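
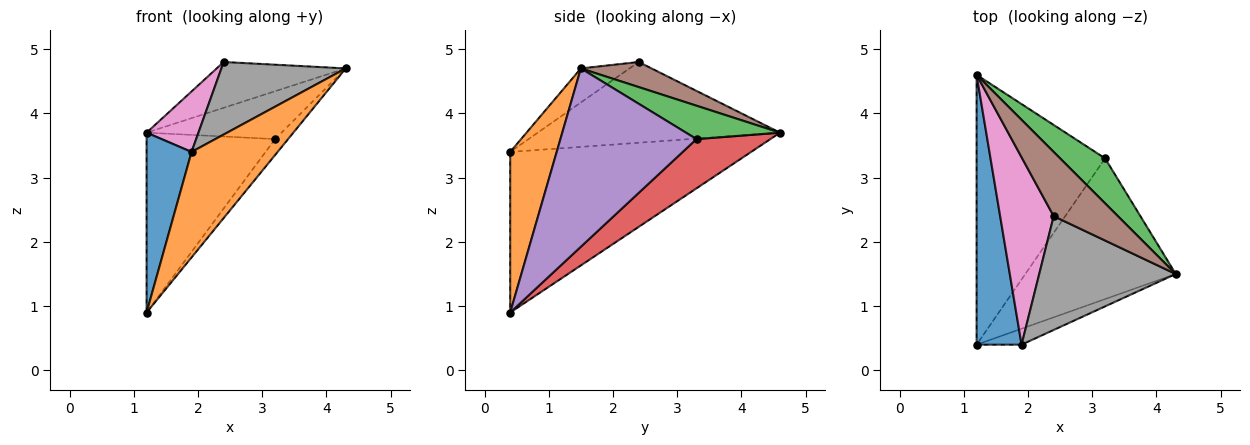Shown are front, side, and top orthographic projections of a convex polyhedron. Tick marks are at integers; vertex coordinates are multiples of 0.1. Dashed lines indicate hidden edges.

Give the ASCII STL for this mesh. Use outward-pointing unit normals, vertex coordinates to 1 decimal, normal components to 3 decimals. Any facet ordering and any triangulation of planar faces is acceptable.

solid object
 facet normal -0.948 -0.177 0.265
  outer loop
   vertex 1.9 0.4 3.4
   vertex 1.2 4.6 3.7
   vertex 1.2 0.4 0.9
  endloop
 endfacet
 facet normal 0.471 -0.872 -0.132
  outer loop
   vertex 1.9 0.4 3.4
   vertex 1.2 0.4 0.9
   vertex 4.3 1.5 4.7
  endloop
 endfacet
 facet normal 0.453 0.650 0.610
  outer loop
   vertex 3.2 3.3 3.6
   vertex 1.2 4.6 3.7
   vertex 4.3 1.5 4.7
  endloop
 endfacet
 facet normal 0.304 0.528 -0.793
  outer loop
   vertex 3.2 3.3 3.6
   vertex 1.2 0.4 0.9
   vertex 1.2 4.6 3.7
  endloop
 endfacet
 facet normal 0.762 0.073 -0.643
  outer loop
   vertex 3.2 3.3 3.6
   vertex 4.3 1.5 4.7
   vertex 1.2 0.4 0.9
  endloop
 endfacet
 facet normal 0.303 0.553 0.776
  outer loop
   vertex 2.4 2.4 4.8
   vertex 4.3 1.5 4.7
   vertex 1.2 4.6 3.7
  endloop
 endfacet
 facet normal -0.821 -0.176 0.544
  outer loop
   vertex 2.4 2.4 4.8
   vertex 1.2 4.6 3.7
   vertex 1.9 0.4 3.4
  endloop
 endfacet
 facet normal -0.206 -0.526 0.825
  outer loop
   vertex 2.4 2.4 4.8
   vertex 1.9 0.4 3.4
   vertex 4.3 1.5 4.7
  endloop
 endfacet
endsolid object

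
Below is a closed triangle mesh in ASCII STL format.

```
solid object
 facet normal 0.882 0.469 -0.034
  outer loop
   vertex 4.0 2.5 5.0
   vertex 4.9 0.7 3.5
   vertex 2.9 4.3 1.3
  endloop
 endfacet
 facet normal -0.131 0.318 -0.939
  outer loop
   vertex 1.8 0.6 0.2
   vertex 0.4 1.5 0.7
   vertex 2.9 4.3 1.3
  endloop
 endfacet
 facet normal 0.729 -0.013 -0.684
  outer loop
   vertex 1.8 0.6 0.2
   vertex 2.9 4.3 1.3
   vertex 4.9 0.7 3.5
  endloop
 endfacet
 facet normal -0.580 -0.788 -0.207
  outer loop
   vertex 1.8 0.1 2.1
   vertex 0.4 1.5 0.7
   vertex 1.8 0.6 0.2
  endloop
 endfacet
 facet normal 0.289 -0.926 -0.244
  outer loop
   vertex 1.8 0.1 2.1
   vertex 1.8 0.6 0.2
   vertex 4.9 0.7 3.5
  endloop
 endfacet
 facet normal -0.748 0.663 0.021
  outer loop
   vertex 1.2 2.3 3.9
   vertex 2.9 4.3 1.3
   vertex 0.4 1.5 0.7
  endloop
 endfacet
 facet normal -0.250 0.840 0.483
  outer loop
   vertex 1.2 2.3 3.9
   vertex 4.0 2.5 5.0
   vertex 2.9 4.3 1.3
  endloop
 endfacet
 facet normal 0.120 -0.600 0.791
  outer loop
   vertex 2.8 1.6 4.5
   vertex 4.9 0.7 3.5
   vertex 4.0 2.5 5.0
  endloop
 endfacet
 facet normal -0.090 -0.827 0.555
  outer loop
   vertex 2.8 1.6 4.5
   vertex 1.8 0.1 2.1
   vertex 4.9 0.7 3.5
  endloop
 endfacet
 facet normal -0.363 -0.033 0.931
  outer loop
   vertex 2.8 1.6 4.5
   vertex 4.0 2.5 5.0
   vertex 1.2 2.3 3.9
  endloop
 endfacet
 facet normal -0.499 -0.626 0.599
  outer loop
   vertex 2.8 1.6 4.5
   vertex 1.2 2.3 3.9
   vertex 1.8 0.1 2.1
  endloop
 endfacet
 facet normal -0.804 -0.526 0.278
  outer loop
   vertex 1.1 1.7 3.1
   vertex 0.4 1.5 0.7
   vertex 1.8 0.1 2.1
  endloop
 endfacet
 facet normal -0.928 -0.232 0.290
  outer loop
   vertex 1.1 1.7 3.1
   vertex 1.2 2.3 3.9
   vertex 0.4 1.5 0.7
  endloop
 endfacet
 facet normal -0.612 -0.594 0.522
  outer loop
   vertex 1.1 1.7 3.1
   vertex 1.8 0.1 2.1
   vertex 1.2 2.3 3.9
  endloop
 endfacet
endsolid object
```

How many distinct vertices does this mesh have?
9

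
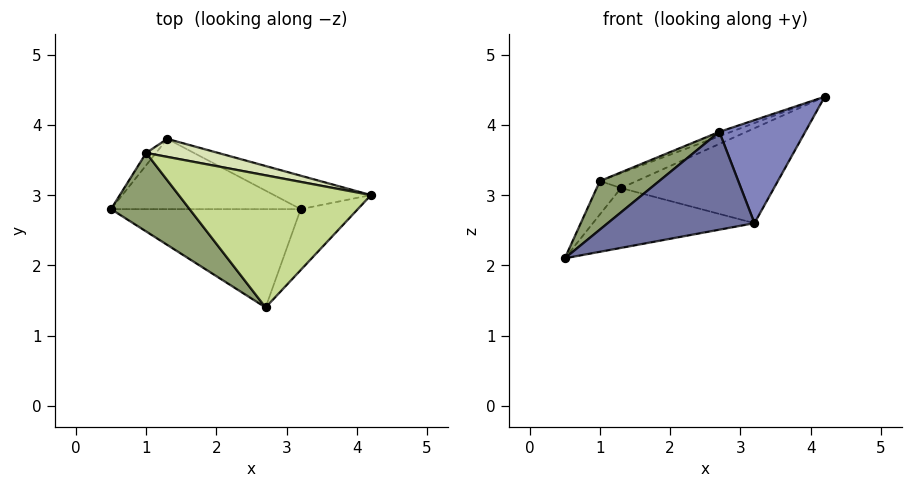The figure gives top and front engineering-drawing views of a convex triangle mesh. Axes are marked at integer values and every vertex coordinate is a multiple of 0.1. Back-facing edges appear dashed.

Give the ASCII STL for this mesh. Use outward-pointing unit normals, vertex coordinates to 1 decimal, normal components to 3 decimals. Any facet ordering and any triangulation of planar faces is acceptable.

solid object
 facet normal 0.130 -0.699 -0.703
  outer loop
   vertex 3.2 2.8 2.6
   vertex 2.7 1.4 3.9
   vertex 0.5 2.8 2.1
  endloop
 endfacet
 facet normal 0.736 -0.583 -0.344
  outer loop
   vertex 3.2 2.8 2.6
   vertex 4.2 3.0 4.4
   vertex 2.7 1.4 3.9
  endloop
 endfacet
 facet normal 0.140 0.642 -0.754
  outer loop
   vertex 3.2 2.8 2.6
   vertex 0.5 2.8 2.1
   vertex 1.3 3.8 3.1
  endloop
 endfacet
 facet normal 0.379 0.873 -0.307
  outer loop
   vertex 3.2 2.8 2.6
   vertex 1.3 3.8 3.1
   vertex 4.2 3.0 4.4
  endloop
 endfacet
 facet normal -0.718 -0.366 0.592
  outer loop
   vertex 1.0 3.6 3.2
   vertex 0.5 2.8 2.1
   vertex 2.7 1.4 3.9
  endloop
 endfacet
 facet normal -0.595 0.754 -0.278
  outer loop
   vertex 1.0 3.6 3.2
   vertex 1.3 3.8 3.1
   vertex 0.5 2.8 2.1
  endloop
 endfacet
 facet normal -0.346 0.031 0.938
  outer loop
   vertex 1.0 3.6 3.2
   vertex 2.7 1.4 3.9
   vertex 4.2 3.0 4.4
  endloop
 endfacet
 facet normal -0.167 0.629 0.759
  outer loop
   vertex 1.0 3.6 3.2
   vertex 4.2 3.0 4.4
   vertex 1.3 3.8 3.1
  endloop
 endfacet
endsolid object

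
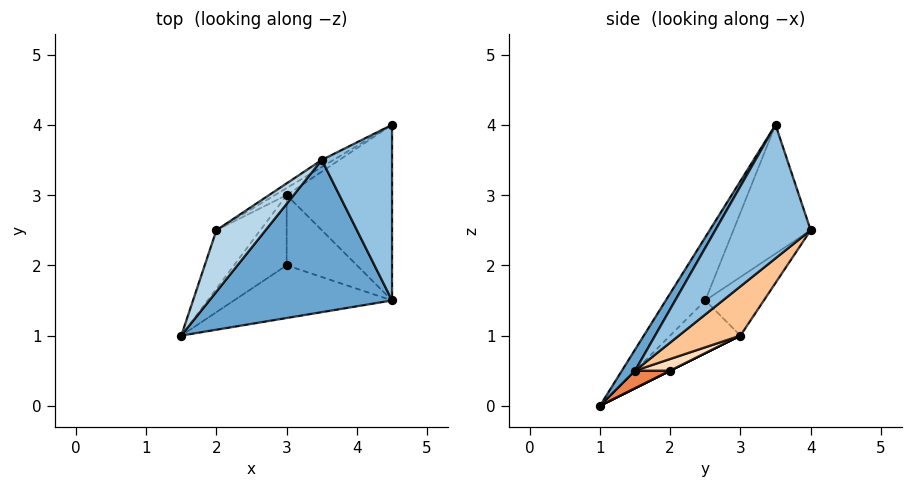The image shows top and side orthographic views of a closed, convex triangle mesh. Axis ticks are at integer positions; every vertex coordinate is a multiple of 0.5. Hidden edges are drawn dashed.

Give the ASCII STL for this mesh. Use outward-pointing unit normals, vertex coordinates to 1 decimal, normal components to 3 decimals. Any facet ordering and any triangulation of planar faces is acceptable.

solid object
 facet normal 0.059 -0.859 0.508
  outer loop
   vertex 4.5 1.5 0.5
   vertex 3.5 3.5 4.0
   vertex 1.5 1.0 0.0
  endloop
 endfacet
 facet normal 0.829 -0.349 0.436
  outer loop
   vertex 4.5 1.5 0.5
   vertex 4.5 4.0 2.5
   vertex 3.5 3.5 4.0
  endloop
 endfacet
 facet normal -0.745 -0.331 0.579
  outer loop
   vertex 2.0 2.5 1.5
   vertex 1.5 1.0 0.0
   vertex 3.5 3.5 4.0
  endloop
 endfacet
 facet normal -0.501 0.865 -0.046
  outer loop
   vertex 2.0 2.5 1.5
   vertex 3.5 3.5 4.0
   vertex 4.5 4.0 2.5
  endloop
 endfacet
 facet normal 0.105 0.314 -0.943
  outer loop
   vertex 3.0 2.0 0.5
   vertex 4.5 1.5 0.5
   vertex 1.5 1.0 0.0
  endloop
 endfacet
 facet normal -0.483 0.870 -0.097
  outer loop
   vertex 3.0 3.0 1.0
   vertex 2.0 2.5 1.5
   vertex 4.5 4.0 2.5
  endloop
 endfacet
 facet normal 0.342 0.587 -0.734
  outer loop
   vertex 3.0 3.0 1.0
   vertex 4.5 4.0 2.5
   vertex 4.5 1.5 0.5
  endloop
 endfacet
 facet normal 0.147 0.442 -0.885
  outer loop
   vertex 3.0 3.0 1.0
   vertex 4.5 1.5 0.5
   vertex 3.0 2.0 0.5
  endloop
 endfacet
 facet normal -0.572 0.667 -0.477
  outer loop
   vertex 3.0 3.0 1.0
   vertex 1.5 1.0 0.0
   vertex 2.0 2.5 1.5
  endloop
 endfacet
 facet normal 0.000 0.447 -0.894
  outer loop
   vertex 3.0 3.0 1.0
   vertex 3.0 2.0 0.5
   vertex 1.5 1.0 0.0
  endloop
 endfacet
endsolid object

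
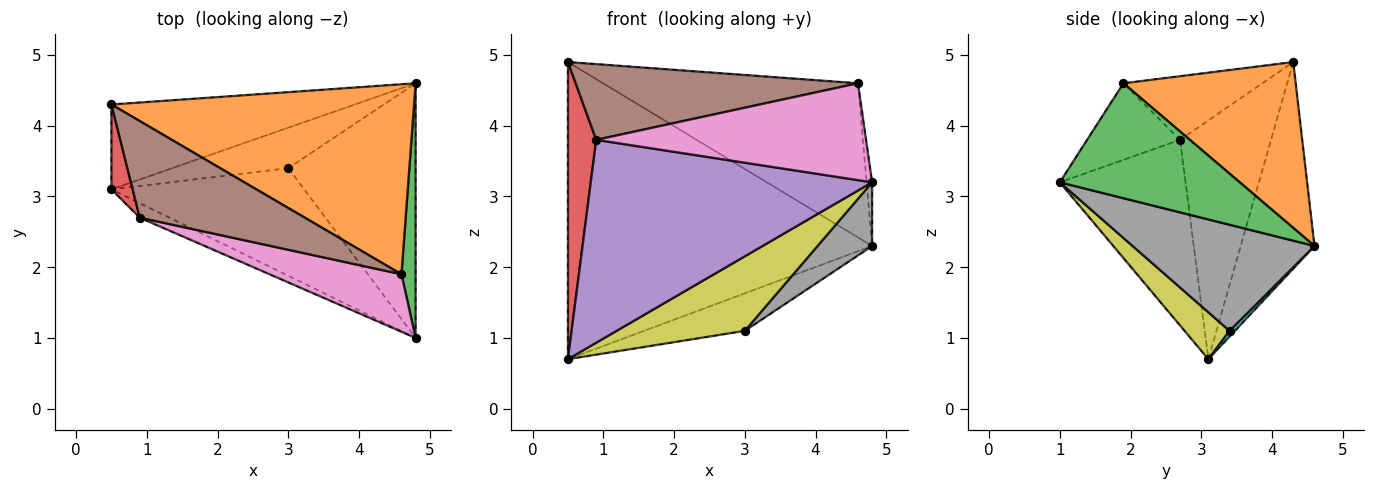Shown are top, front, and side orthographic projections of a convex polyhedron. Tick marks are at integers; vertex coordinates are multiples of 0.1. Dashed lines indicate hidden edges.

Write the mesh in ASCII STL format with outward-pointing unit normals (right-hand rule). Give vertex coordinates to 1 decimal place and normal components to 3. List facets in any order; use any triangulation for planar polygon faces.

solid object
 facet normal -0.227 0.936 -0.268
  outer loop
   vertex 0.5 3.1 0.7
   vertex 0.5 4.3 4.9
   vertex 4.8 4.6 2.3
  endloop
 endfacet
 facet normal 0.392 0.580 0.715
  outer loop
   vertex 4.6 1.9 4.6
   vertex 4.8 4.6 2.3
   vertex 0.5 4.3 4.9
  endloop
 endfacet
 facet normal 0.992 0.031 0.122
  outer loop
   vertex 4.6 1.9 4.6
   vertex 4.8 1.0 3.2
   vertex 4.8 4.6 2.3
  endloop
 endfacet
 facet normal -0.951 -0.296 0.085
  outer loop
   vertex 0.9 2.7 3.8
   vertex 0.5 4.3 4.9
   vertex 0.5 3.1 0.7
  endloop
 endfacet
 facet normal -0.407 -0.911 -0.065
  outer loop
   vertex 0.9 2.7 3.8
   vertex 0.5 3.1 0.7
   vertex 4.8 1.0 3.2
  endloop
 endfacet
 facet normal -0.290 -0.590 0.753
  outer loop
   vertex 0.9 2.7 3.8
   vertex 4.6 1.9 4.6
   vertex 0.5 4.3 4.9
  endloop
 endfacet
 facet normal -0.284 -0.824 0.489
  outer loop
   vertex 0.9 2.7 3.8
   vertex 4.8 1.0 3.2
   vertex 4.6 1.9 4.6
  endloop
 endfacet
 facet normal 0.629 -0.189 -0.754
  outer loop
   vertex 3.0 3.4 1.1
   vertex 4.8 4.6 2.3
   vertex 4.8 1.0 3.2
  endloop
 endfacet
 facet normal 0.196 -0.558 -0.806
  outer loop
   vertex 3.0 3.4 1.1
   vertex 4.8 1.0 3.2
   vertex 0.5 3.1 0.7
  endloop
 endfacet
 facet normal 0.036 0.679 -0.733
  outer loop
   vertex 3.0 3.4 1.1
   vertex 0.5 3.1 0.7
   vertex 4.8 4.6 2.3
  endloop
 endfacet
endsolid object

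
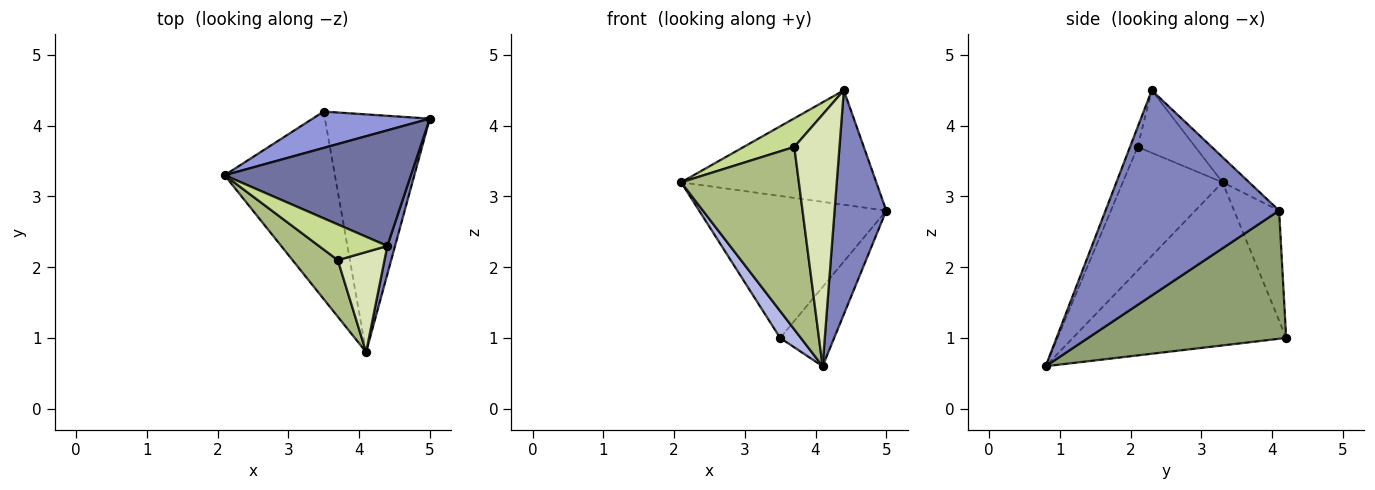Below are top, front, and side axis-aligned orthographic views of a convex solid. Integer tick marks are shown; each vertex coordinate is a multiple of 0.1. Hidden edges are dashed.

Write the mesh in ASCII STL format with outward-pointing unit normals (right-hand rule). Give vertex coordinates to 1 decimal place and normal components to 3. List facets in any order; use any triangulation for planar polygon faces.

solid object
 facet normal -0.096 0.700 0.708
  outer loop
   vertex 4.4 2.3 4.5
   vertex 5.0 4.1 2.8
   vertex 2.1 3.3 3.2
  endloop
 endfacet
 facet normal 0.958 -0.285 0.036
  outer loop
   vertex 4.4 2.3 4.5
   vertex 4.1 0.8 0.6
   vertex 5.0 4.1 2.8
  endloop
 endfacet
 facet normal -0.227 0.943 0.242
  outer loop
   vertex 3.5 4.2 1.0
   vertex 2.1 3.3 3.2
   vertex 5.0 4.1 2.8
  endloop
 endfacet
 facet normal -0.826 -0.080 -0.558
  outer loop
   vertex 3.5 4.2 1.0
   vertex 4.1 0.8 0.6
   vertex 2.1 3.3 3.2
  endloop
 endfacet
 facet normal 0.757 0.207 -0.620
  outer loop
   vertex 3.5 4.2 1.0
   vertex 5.0 4.1 2.8
   vertex 4.1 0.8 0.6
  endloop
 endfacet
 facet normal -0.629 -0.743 0.230
  outer loop
   vertex 3.7 2.1 3.7
   vertex 2.1 3.3 3.2
   vertex 4.1 0.8 0.6
  endloop
 endfacet
 facet normal -0.581 -0.509 0.635
  outer loop
   vertex 3.7 2.1 3.7
   vertex 4.4 2.3 4.5
   vertex 2.1 3.3 3.2
  endloop
 endfacet
 facet normal -0.155 -0.918 0.365
  outer loop
   vertex 3.7 2.1 3.7
   vertex 4.1 0.8 0.6
   vertex 4.4 2.3 4.5
  endloop
 endfacet
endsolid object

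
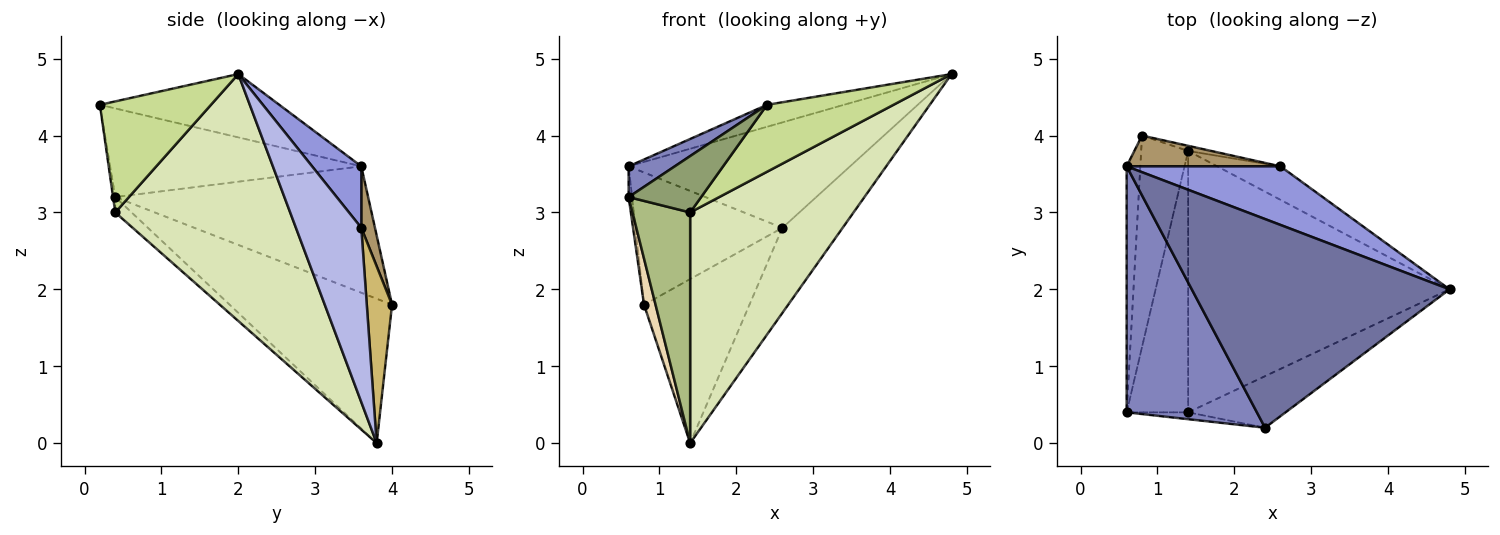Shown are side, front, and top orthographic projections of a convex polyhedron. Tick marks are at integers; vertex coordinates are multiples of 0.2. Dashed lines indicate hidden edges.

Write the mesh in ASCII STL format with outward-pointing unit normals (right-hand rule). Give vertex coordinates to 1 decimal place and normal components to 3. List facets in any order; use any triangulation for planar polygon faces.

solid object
 facet normal -0.237 0.102 0.966
  outer loop
   vertex 2.4 0.2 4.4
   vertex 4.8 2.0 4.8
   vertex 0.6 3.6 3.6
  endloop
 endfacet
 facet normal -0.560 -0.103 0.822
  outer loop
   vertex 0.6 0.4 3.2
   vertex 2.4 0.2 4.4
   vertex 0.6 3.6 3.6
  endloop
 endfacet
 facet normal 0.191 0.858 0.477
  outer loop
   vertex 2.6 3.6 2.8
   vertex 0.6 3.6 3.6
   vertex 4.8 2.0 4.8
  endloop
 endfacet
 facet normal 0.711 0.655 -0.258
  outer loop
   vertex 2.6 3.6 2.8
   vertex 4.8 2.0 4.8
   vertex 1.4 3.8 0.0
  endloop
 endfacet
 facet normal -0.030 -0.992 -0.120
  outer loop
   vertex 1.4 0.4 3.0
   vertex 2.4 0.2 4.4
   vertex 0.6 0.4 3.2
  endloop
 endfacet
 facet normal -0.184 -0.650 -0.737
  outer loop
   vertex 1.4 0.4 3.0
   vertex 0.6 0.4 3.2
   vertex 1.4 3.8 0.0
  endloop
 endfacet
 facet normal 0.571 -0.650 -0.501
  outer loop
   vertex 1.4 0.4 3.0
   vertex 4.8 2.0 4.8
   vertex 2.4 0.2 4.4
  endloop
 endfacet
 facet normal 0.578 -0.540 -0.612
  outer loop
   vertex 1.4 0.4 3.0
   vertex 1.4 3.8 0.0
   vertex 4.8 2.0 4.8
  endloop
 endfacet
 facet normal 0.090 0.970 0.226
  outer loop
   vertex 0.8 4.0 1.8
   vertex 0.6 3.6 3.6
   vertex 2.6 3.6 2.8
  endloop
 endfacet
 facet normal 0.233 0.972 -0.030
  outer loop
   vertex 0.8 4.0 1.8
   vertex 2.6 3.6 2.8
   vertex 1.4 3.8 0.0
  endloop
 endfacet
 facet normal -0.994 0.013 -0.107
  outer loop
   vertex 0.8 4.0 1.8
   vertex 0.6 0.4 3.2
   vertex 0.6 3.6 3.6
  endloop
 endfacet
 facet normal -0.949 -0.067 -0.309
  outer loop
   vertex 0.8 4.0 1.8
   vertex 1.4 3.8 0.0
   vertex 0.6 0.4 3.2
  endloop
 endfacet
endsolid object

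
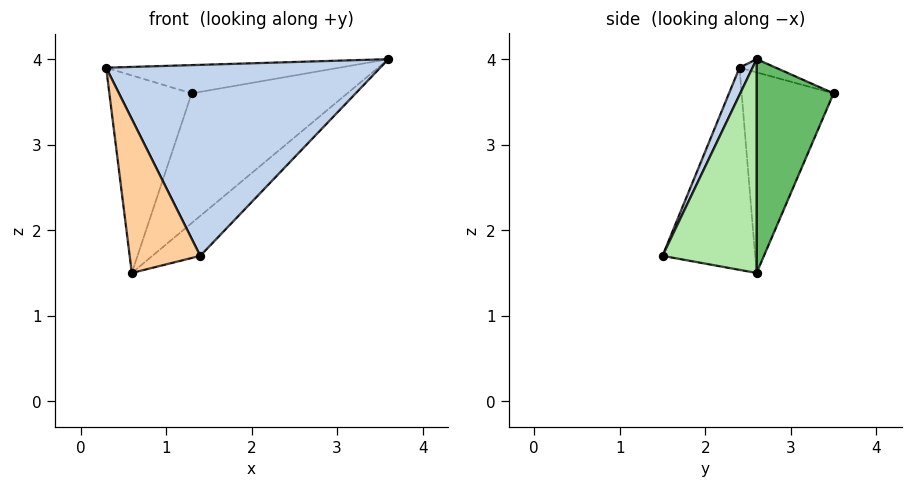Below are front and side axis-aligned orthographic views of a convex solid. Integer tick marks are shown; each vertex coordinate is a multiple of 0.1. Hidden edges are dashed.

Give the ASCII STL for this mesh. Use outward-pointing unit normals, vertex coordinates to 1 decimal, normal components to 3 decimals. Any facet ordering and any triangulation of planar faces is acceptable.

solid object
 facet normal -0.047 0.303 0.952
  outer loop
   vertex 1.3 3.5 3.6
   vertex 0.3 2.4 3.9
   vertex 3.6 2.6 4.0
  endloop
 endfacet
 facet normal 0.044 -0.917 0.397
  outer loop
   vertex 1.4 1.5 1.7
   vertex 3.6 2.6 4.0
   vertex 0.3 2.4 3.9
  endloop
 endfacet
 facet normal -0.744 0.667 -0.038
  outer loop
   vertex 0.6 2.6 1.5
   vertex 0.3 2.4 3.9
   vertex 1.3 3.5 3.6
  endloop
 endfacet
 facet normal -0.787 -0.599 -0.148
  outer loop
   vertex 0.6 2.6 1.5
   vertex 1.4 1.5 1.7
   vertex 0.3 2.4 3.9
  endloop
 endfacet
 facet normal 0.391 0.791 -0.470
  outer loop
   vertex 0.6 2.6 1.5
   vertex 1.3 3.5 3.6
   vertex 3.6 2.6 4.0
  endloop
 endfacet
 facet normal 0.609 0.310 -0.730
  outer loop
   vertex 0.6 2.6 1.5
   vertex 3.6 2.6 4.0
   vertex 1.4 1.5 1.7
  endloop
 endfacet
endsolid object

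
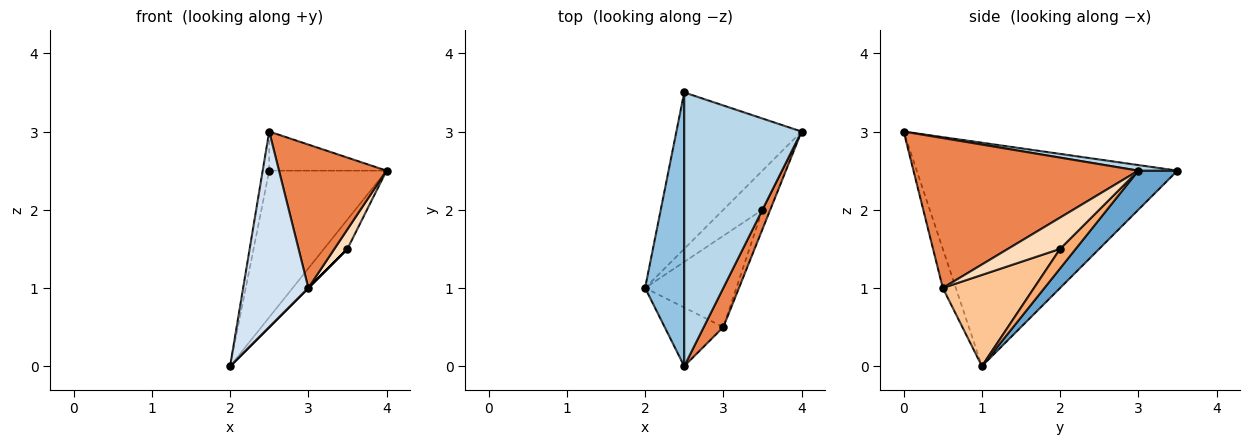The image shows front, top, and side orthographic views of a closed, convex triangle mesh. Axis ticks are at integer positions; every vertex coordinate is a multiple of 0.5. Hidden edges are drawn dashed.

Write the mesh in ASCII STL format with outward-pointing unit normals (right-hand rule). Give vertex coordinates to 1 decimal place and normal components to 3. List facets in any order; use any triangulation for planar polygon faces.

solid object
 facet normal 0.222 0.667 -0.711
  outer loop
   vertex 2.5 3.5 2.5
   vertex 4.0 3.0 2.5
   vertex 2.0 1.0 0.0
  endloop
 endfacet
 facet normal -0.985 0.025 0.172
  outer loop
   vertex 2.5 0.0 3.0
   vertex 2.5 3.5 2.5
   vertex 2.0 1.0 0.0
  endloop
 endfacet
 facet normal 0.047 0.141 0.989
  outer loop
   vertex 2.5 0.0 3.0
   vertex 4.0 3.0 2.5
   vertex 2.5 3.5 2.5
  endloop
 endfacet
 facet normal -0.188 -0.941 -0.282
  outer loop
   vertex 3.0 0.5 1.0
   vertex 2.5 0.0 3.0
   vertex 2.0 1.0 0.0
  endloop
 endfacet
 facet normal 0.896 -0.428 0.117
  outer loop
   vertex 3.0 0.5 1.0
   vertex 4.0 3.0 2.5
   vertex 2.5 0.0 3.0
  endloop
 endfacet
 facet normal 0.371 0.557 -0.743
  outer loop
   vertex 3.5 2.0 1.5
   vertex 2.0 1.0 0.0
   vertex 4.0 3.0 2.5
  endloop
 endfacet
 facet normal 0.707 0.000 -0.707
  outer loop
   vertex 3.5 2.0 1.5
   vertex 3.0 0.5 1.0
   vertex 2.0 1.0 0.0
  endloop
 endfacet
 facet normal 0.943 -0.236 -0.236
  outer loop
   vertex 3.5 2.0 1.5
   vertex 4.0 3.0 2.5
   vertex 3.0 0.5 1.0
  endloop
 endfacet
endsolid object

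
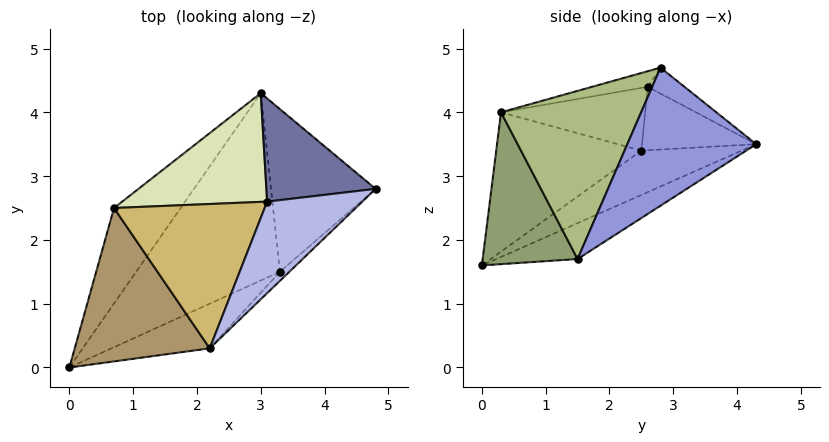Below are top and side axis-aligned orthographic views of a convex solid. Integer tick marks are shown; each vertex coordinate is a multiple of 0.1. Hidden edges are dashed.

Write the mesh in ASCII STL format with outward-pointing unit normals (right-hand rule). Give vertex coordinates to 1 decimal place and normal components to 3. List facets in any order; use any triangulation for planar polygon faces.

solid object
 facet normal -0.206 0.448 0.870
  outer loop
   vertex 3.1 2.6 4.4
   vertex 4.8 2.8 4.7
   vertex 3.0 4.3 3.5
  endloop
 endfacet
 facet normal -0.208 0.513 -0.833
  outer loop
   vertex 3.3 1.5 1.7
   vertex 0.0 0.0 1.6
   vertex 3.0 4.3 3.5
  endloop
 endfacet
 facet normal 0.720 0.428 -0.546
  outer loop
   vertex 3.3 1.5 1.7
   vertex 3.0 4.3 3.5
   vertex 4.8 2.8 4.7
  endloop
 endfacet
 facet normal -0.160 -0.108 0.981
  outer loop
   vertex 2.2 0.3 4.0
   vertex 4.8 2.8 4.7
   vertex 3.1 2.6 4.4
  endloop
 endfacet
 facet normal 0.406 -0.875 -0.263
  outer loop
   vertex 2.2 0.3 4.0
   vertex 0.0 0.0 1.6
   vertex 3.3 1.5 1.7
  endloop
 endfacet
 facet normal 0.698 -0.715 -0.039
  outer loop
   vertex 2.2 0.3 4.0
   vertex 3.3 1.5 1.7
   vertex 4.8 2.8 4.7
  endloop
 endfacet
 facet normal -0.442 0.602 -0.664
  outer loop
   vertex 0.7 2.5 3.4
   vertex 3.0 4.3 3.5
   vertex 0.0 0.0 1.6
  endloop
 endfacet
 facet normal -0.364 0.419 0.832
  outer loop
   vertex 0.7 2.5 3.4
   vertex 3.1 2.6 4.4
   vertex 3.0 4.3 3.5
  endloop
 endfacet
 facet normal -0.688 -0.287 0.667
  outer loop
   vertex 0.7 2.5 3.4
   vertex 0.0 0.0 1.6
   vertex 2.2 0.3 4.0
  endloop
 endfacet
 facet normal -0.384 -0.010 0.923
  outer loop
   vertex 0.7 2.5 3.4
   vertex 2.2 0.3 4.0
   vertex 3.1 2.6 4.4
  endloop
 endfacet
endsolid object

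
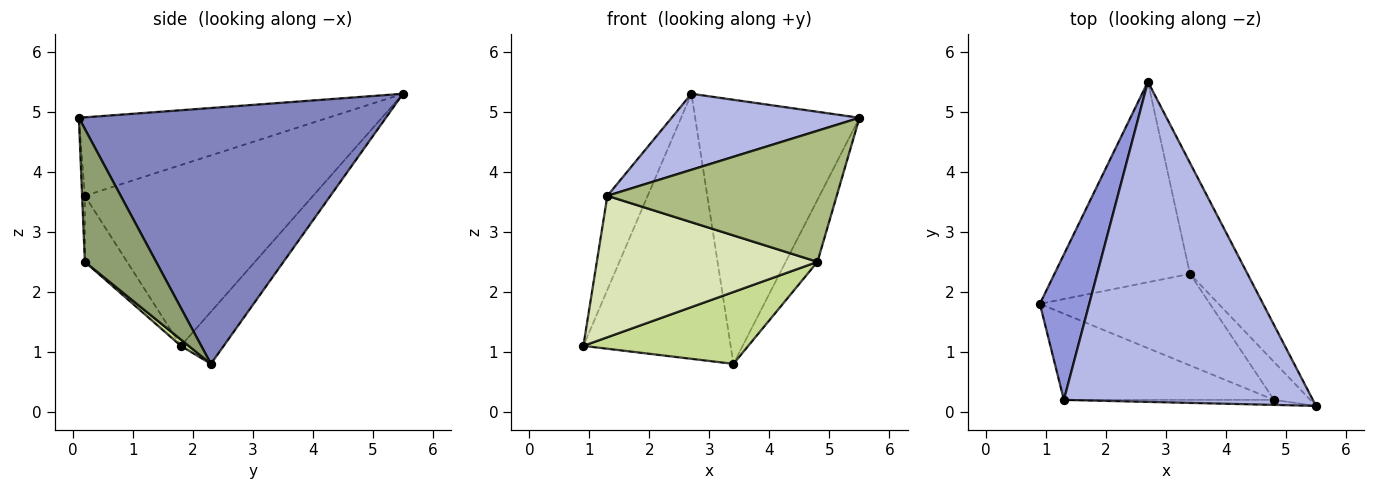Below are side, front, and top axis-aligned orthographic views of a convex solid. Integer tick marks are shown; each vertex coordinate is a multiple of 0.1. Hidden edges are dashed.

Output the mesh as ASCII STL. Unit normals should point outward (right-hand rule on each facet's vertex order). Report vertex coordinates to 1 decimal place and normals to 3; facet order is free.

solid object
 facet normal -0.226 0.777 -0.588
  outer loop
   vertex 3.4 2.3 0.8
   vertex 0.9 1.8 1.1
   vertex 2.7 5.5 5.3
  endloop
 endfacet
 facet normal 0.865 0.463 -0.195
  outer loop
   vertex 3.4 2.3 0.8
   vertex 2.7 5.5 5.3
   vertex 5.5 0.1 4.9
  endloop
 endfacet
 facet normal -0.951 0.168 0.260
  outer loop
   vertex 1.3 0.2 3.6
   vertex 2.7 5.5 5.3
   vertex 0.9 1.8 1.1
  endloop
 endfacet
 facet normal -0.293 -0.221 0.930
  outer loop
   vertex 1.3 0.2 3.6
   vertex 5.5 0.1 4.9
   vertex 2.7 5.5 5.3
  endloop
 endfacet
 facet normal 0.886 0.395 -0.242
  outer loop
   vertex 4.8 0.2 2.5
   vertex 3.4 2.3 0.8
   vertex 5.5 0.1 4.9
  endloop
 endfacet
 facet normal -0.012 -0.999 -0.038
  outer loop
   vertex 4.8 0.2 2.5
   vertex 5.5 0.1 4.9
   vertex 1.3 0.2 3.6
  endloop
 endfacet
 facet normal 0.029 -0.617 -0.786
  outer loop
   vertex 4.8 0.2 2.5
   vertex 0.9 1.8 1.1
   vertex 3.4 2.3 0.8
  endloop
 endfacet
 facet normal -0.161 -0.843 -0.514
  outer loop
   vertex 4.8 0.2 2.5
   vertex 1.3 0.2 3.6
   vertex 0.9 1.8 1.1
  endloop
 endfacet
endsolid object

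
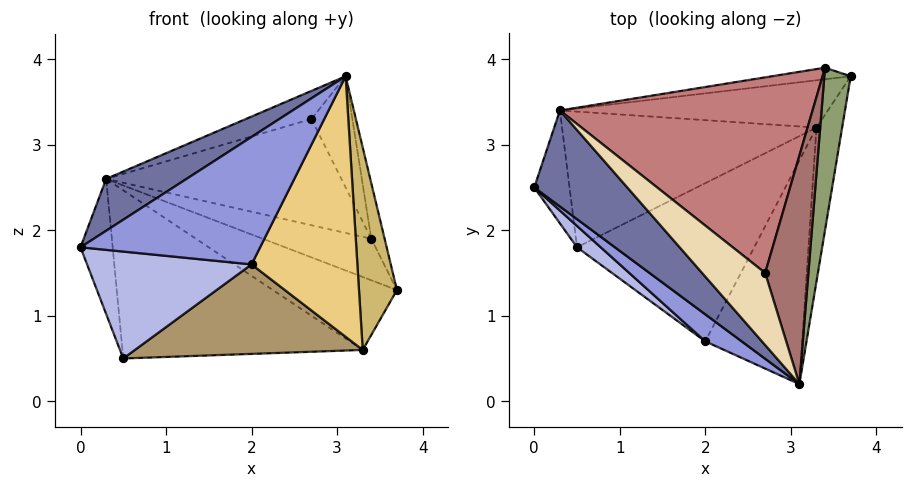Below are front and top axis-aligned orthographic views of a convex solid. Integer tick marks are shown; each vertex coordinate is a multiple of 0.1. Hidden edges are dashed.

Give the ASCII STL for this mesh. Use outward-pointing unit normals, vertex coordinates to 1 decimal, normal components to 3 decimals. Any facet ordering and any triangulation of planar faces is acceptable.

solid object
 facet normal -0.677 -0.350 0.647
  outer loop
   vertex 0.3 3.4 2.6
   vertex 0.0 2.5 1.8
   vertex 3.1 0.2 3.8
  endloop
 endfacet
 facet normal -0.510 0.660 -0.552
  outer loop
   vertex 0.3 3.4 2.6
   vertex 0.5 1.8 0.5
   vertex 0.0 2.5 1.8
  endloop
 endfacet
 facet normal -0.652 -0.742 0.157
  outer loop
   vertex 2.0 0.7 1.6
   vertex 3.1 0.2 3.8
   vertex 0.0 2.5 1.8
  endloop
 endfacet
 facet normal -0.653 -0.742 0.148
  outer loop
   vertex 2.0 0.7 1.6
   vertex 0.0 2.5 1.8
   vertex 0.5 1.8 0.5
  endloop
 endfacet
 facet normal 0.894 0.145 0.423
  outer loop
   vertex 3.4 3.9 1.9
   vertex 3.1 0.2 3.8
   vertex 3.7 3.8 1.3
  endloop
 endfacet
 facet normal -0.211 0.942 -0.262
  outer loop
   vertex 3.4 3.9 1.9
   vertex 3.7 3.8 1.3
   vertex 0.3 3.4 2.6
  endloop
 endfacet
 facet normal -0.293 0.802 -0.520
  outer loop
   vertex 3.3 3.2 0.6
   vertex 0.3 3.4 2.6
   vertex 3.7 3.8 1.3
  endloop
 endfacet
 facet normal -0.344 0.731 -0.590
  outer loop
   vertex 3.3 3.2 0.6
   vertex 0.5 1.8 0.5
   vertex 0.3 3.4 2.6
  endloop
 endfacet
 facet normal 0.267 -0.474 -0.839
  outer loop
   vertex 3.3 3.2 0.6
   vertex 2.0 0.7 1.6
   vertex 0.5 1.8 0.5
  endloop
 endfacet
 facet normal 0.914 -0.323 -0.246
  outer loop
   vertex 3.3 3.2 0.6
   vertex 3.7 3.8 1.3
   vertex 3.1 0.2 3.8
  endloop
 endfacet
 facet normal 0.692 -0.548 -0.470
  outer loop
   vertex 3.3 3.2 0.6
   vertex 3.1 0.2 3.8
   vertex 2.0 0.7 1.6
  endloop
 endfacet
 facet normal 0.016 0.363 0.932
  outer loop
   vertex 2.7 1.5 3.3
   vertex 0.3 3.4 2.6
   vertex 3.1 0.2 3.8
  endloop
 endfacet
 facet normal 0.286 0.419 0.862
  outer loop
   vertex 2.7 1.5 3.3
   vertex 3.1 0.2 3.8
   vertex 3.4 3.9 1.9
  endloop
 endfacet
 facet normal 0.121 0.474 0.872
  outer loop
   vertex 2.7 1.5 3.3
   vertex 3.4 3.9 1.9
   vertex 0.3 3.4 2.6
  endloop
 endfacet
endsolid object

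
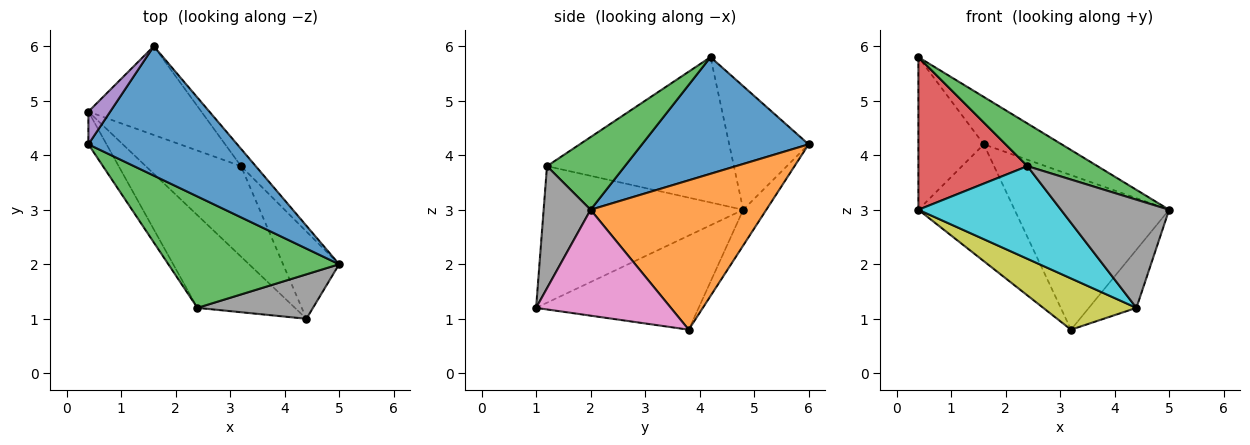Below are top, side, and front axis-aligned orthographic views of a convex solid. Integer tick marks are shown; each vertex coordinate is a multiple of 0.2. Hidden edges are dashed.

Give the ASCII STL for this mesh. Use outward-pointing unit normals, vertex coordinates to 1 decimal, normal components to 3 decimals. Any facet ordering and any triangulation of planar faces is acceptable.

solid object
 facet normal 0.593 0.277 0.756
  outer loop
   vertex 1.6 6.0 4.2
   vertex 0.4 4.2 5.8
   vertex 5.0 2.0 3.0
  endloop
 endfacet
 facet normal 0.749 0.659 -0.074
  outer loop
   vertex 3.2 3.8 0.8
   vertex 1.6 6.0 4.2
   vertex 5.0 2.0 3.0
  endloop
 endfacet
 facet normal 0.369 -0.332 0.868
  outer loop
   vertex 2.4 1.2 3.8
   vertex 5.0 2.0 3.0
   vertex 0.4 4.2 5.8
  endloop
 endfacet
 facet normal -0.859 -0.501 -0.107
  outer loop
   vertex 0.4 4.8 3.0
   vertex 2.4 1.2 3.8
   vertex 0.4 4.2 5.8
  endloop
 endfacet
 facet normal -0.765 0.630 0.135
  outer loop
   vertex 0.4 4.8 3.0
   vertex 0.4 4.2 5.8
   vertex 1.6 6.0 4.2
  endloop
 endfacet
 facet normal -0.188 0.782 -0.594
  outer loop
   vertex 0.4 4.8 3.0
   vertex 1.6 6.0 4.2
   vertex 3.2 3.8 0.8
  endloop
 endfacet
 facet normal 0.844 0.298 -0.447
  outer loop
   vertex 4.4 1.0 1.2
   vertex 3.2 3.8 0.8
   vertex 5.0 2.0 3.0
  endloop
 endfacet
 facet normal 0.373 -0.858 0.353
  outer loop
   vertex 4.4 1.0 1.2
   vertex 5.0 2.0 3.0
   vertex 2.4 1.2 3.8
  endloop
 endfacet
 facet normal -0.652 -0.374 -0.660
  outer loop
   vertex 4.4 1.0 1.2
   vertex 0.4 4.8 3.0
   vertex 3.2 3.8 0.8
  endloop
 endfacet
 facet normal -0.704 -0.503 -0.503
  outer loop
   vertex 4.4 1.0 1.2
   vertex 2.4 1.2 3.8
   vertex 0.4 4.8 3.0
  endloop
 endfacet
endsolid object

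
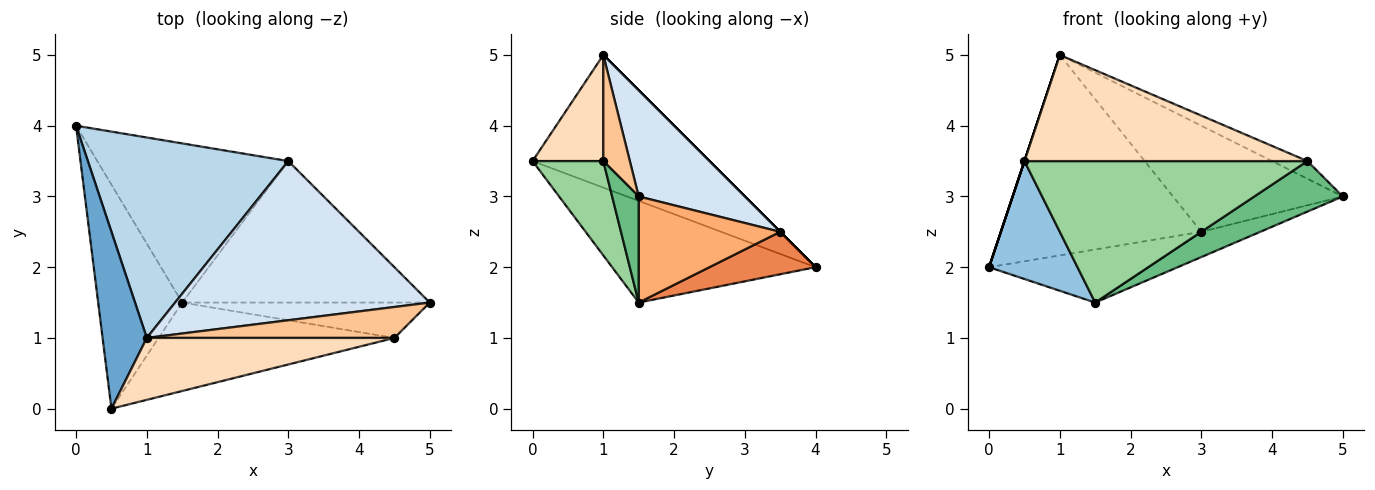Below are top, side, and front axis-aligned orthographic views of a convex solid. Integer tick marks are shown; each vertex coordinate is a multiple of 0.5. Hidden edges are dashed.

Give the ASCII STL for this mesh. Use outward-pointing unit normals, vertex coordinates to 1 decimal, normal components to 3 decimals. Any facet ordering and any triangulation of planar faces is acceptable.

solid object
 facet normal -0.949 0.000 0.316
  outer loop
   vertex 1.0 1.0 5.0
   vertex 0.0 4.0 2.0
   vertex 0.5 0.0 3.5
  endloop
 endfacet
 facet normal -0.731 -0.318 -0.604
  outer loop
   vertex 1.5 1.5 1.5
   vertex 0.5 0.0 3.5
   vertex 0.0 4.0 2.0
  endloop
 endfacet
 facet normal 0.000 0.707 0.707
  outer loop
   vertex 3.0 3.5 2.5
   vertex 0.0 4.0 2.0
   vertex 1.0 1.0 5.0
  endloop
 endfacet
 facet normal 0.328 0.524 0.786
  outer loop
   vertex 3.0 3.5 2.5
   vertex 1.0 1.0 5.0
   vertex 5.0 1.5 3.0
  endloop
 endfacet
 facet normal 0.206 0.309 -0.928
  outer loop
   vertex 3.0 3.5 2.5
   vertex 1.5 1.5 1.5
   vertex 0.0 4.0 2.0
  endloop
 endfacet
 facet normal 0.389 0.162 -0.907
  outer loop
   vertex 3.0 3.5 2.5
   vertex 5.0 1.5 3.0
   vertex 1.5 1.5 1.5
  endloop
 endfacet
 facet normal 0.349 0.465 0.814
  outer loop
   vertex 4.5 1.0 3.5
   vertex 5.0 1.5 3.0
   vertex 1.0 1.0 5.0
  endloop
 endfacet
 facet normal 0.211 -0.844 0.493
  outer loop
   vertex 4.5 1.0 3.5
   vertex 1.0 1.0 5.0
   vertex 0.5 0.0 3.5
  endloop
 endfacet
 facet normal 0.239 -0.796 -0.557
  outer loop
   vertex 4.5 1.0 3.5
   vertex 1.5 1.5 1.5
   vertex 5.0 1.5 3.0
  endloop
 endfacet
 facet normal 0.207 -0.830 -0.518
  outer loop
   vertex 4.5 1.0 3.5
   vertex 0.5 0.0 3.5
   vertex 1.5 1.5 1.5
  endloop
 endfacet
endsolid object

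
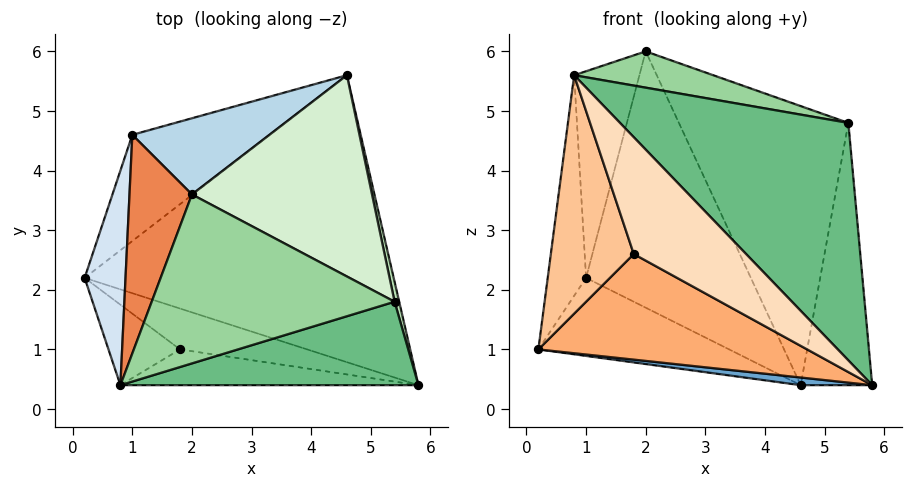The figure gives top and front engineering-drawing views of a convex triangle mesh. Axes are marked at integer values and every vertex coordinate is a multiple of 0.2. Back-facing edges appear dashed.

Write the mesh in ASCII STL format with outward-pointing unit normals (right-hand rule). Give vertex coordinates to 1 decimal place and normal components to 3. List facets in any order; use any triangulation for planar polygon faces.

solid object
 facet normal -0.115 -0.027 -0.993
  outer loop
   vertex 4.6 5.6 0.4
   vertex 5.8 0.4 0.4
   vertex 0.2 2.2 1.0
  endloop
 endfacet
 facet normal -0.493 0.515 -0.701
  outer loop
   vertex 1.0 4.6 2.2
   vertex 4.6 5.6 0.4
   vertex 0.2 2.2 1.0
  endloop
 endfacet
 facet normal -0.123 0.951 0.283
  outer loop
   vertex 1.0 4.6 2.2
   vertex 2.0 3.6 6.0
   vertex 4.6 5.6 0.4
  endloop
 endfacet
 facet normal -0.954 0.214 0.208
  outer loop
   vertex 1.0 4.6 2.2
   vertex 0.2 2.2 1.0
   vertex 0.8 0.4 5.6
  endloop
 endfacet
 facet normal -0.901 0.298 0.316
  outer loop
   vertex 1.0 4.6 2.2
   vertex 0.8 0.4 5.6
   vertex 2.0 3.6 6.0
  endloop
 endfacet
 facet normal -0.321 -0.883 -0.342
  outer loop
   vertex 1.8 1.0 2.6
   vertex 0.2 2.2 1.0
   vertex 5.8 0.4 0.4
  endloop
 endfacet
 facet normal -0.364 -0.882 -0.298
  outer loop
   vertex 1.8 1.0 2.6
   vertex 0.8 0.4 5.6
   vertex 0.2 2.2 1.0
  endloop
 endfacet
 facet normal -0.291 -0.915 -0.280
  outer loop
   vertex 1.8 1.0 2.6
   vertex 5.8 0.4 0.4
   vertex 0.8 0.4 5.6
  endloop
 endfacet
 facet normal 0.326 -0.892 0.313
  outer loop
   vertex 5.4 1.8 4.8
   vertex 0.8 0.4 5.6
   vertex 5.8 0.4 0.4
  endloop
 endfacet
 facet normal 0.228 -0.204 0.952
  outer loop
   vertex 5.4 1.8 4.8
   vertex 2.0 3.6 6.0
   vertex 0.8 0.4 5.6
  endloop
 endfacet
 facet normal 0.974 0.225 0.017
  outer loop
   vertex 5.4 1.8 4.8
   vertex 5.8 0.4 0.4
   vertex 4.6 5.6 0.4
  endloop
 endfacet
 facet normal 0.537 0.684 0.494
  outer loop
   vertex 5.4 1.8 4.8
   vertex 4.6 5.6 0.4
   vertex 2.0 3.6 6.0
  endloop
 endfacet
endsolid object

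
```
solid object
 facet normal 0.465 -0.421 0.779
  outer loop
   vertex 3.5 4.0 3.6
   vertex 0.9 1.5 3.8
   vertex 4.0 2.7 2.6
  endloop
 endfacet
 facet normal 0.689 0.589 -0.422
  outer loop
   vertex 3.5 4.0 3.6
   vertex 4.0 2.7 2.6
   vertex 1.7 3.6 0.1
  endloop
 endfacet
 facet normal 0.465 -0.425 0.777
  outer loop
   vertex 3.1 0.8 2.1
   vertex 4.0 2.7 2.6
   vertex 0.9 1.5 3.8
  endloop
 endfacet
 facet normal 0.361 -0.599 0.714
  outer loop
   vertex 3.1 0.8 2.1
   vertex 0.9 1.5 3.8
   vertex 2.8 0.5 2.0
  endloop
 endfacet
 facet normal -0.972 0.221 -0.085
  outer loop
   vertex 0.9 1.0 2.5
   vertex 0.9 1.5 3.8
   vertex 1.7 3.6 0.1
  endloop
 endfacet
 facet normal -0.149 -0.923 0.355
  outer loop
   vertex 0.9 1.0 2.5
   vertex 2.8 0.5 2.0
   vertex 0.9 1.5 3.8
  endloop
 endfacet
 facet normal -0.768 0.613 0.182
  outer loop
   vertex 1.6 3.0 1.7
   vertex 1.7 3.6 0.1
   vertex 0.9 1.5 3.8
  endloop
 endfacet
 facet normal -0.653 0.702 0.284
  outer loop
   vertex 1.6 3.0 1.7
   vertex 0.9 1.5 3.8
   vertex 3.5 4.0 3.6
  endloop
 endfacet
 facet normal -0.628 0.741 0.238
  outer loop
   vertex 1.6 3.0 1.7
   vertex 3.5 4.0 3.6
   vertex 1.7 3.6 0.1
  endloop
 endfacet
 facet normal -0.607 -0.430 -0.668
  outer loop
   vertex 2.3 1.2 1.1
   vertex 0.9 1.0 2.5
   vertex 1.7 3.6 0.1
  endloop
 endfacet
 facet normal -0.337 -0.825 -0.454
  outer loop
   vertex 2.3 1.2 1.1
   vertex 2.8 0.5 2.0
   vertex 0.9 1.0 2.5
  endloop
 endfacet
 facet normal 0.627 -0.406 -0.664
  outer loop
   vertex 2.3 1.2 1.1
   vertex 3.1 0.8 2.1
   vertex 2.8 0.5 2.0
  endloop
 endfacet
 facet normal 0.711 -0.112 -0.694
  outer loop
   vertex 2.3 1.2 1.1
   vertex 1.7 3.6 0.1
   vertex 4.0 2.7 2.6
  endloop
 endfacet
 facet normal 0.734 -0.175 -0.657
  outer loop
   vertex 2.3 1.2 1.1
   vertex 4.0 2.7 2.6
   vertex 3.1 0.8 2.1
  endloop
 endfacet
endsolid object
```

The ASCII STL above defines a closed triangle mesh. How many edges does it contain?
21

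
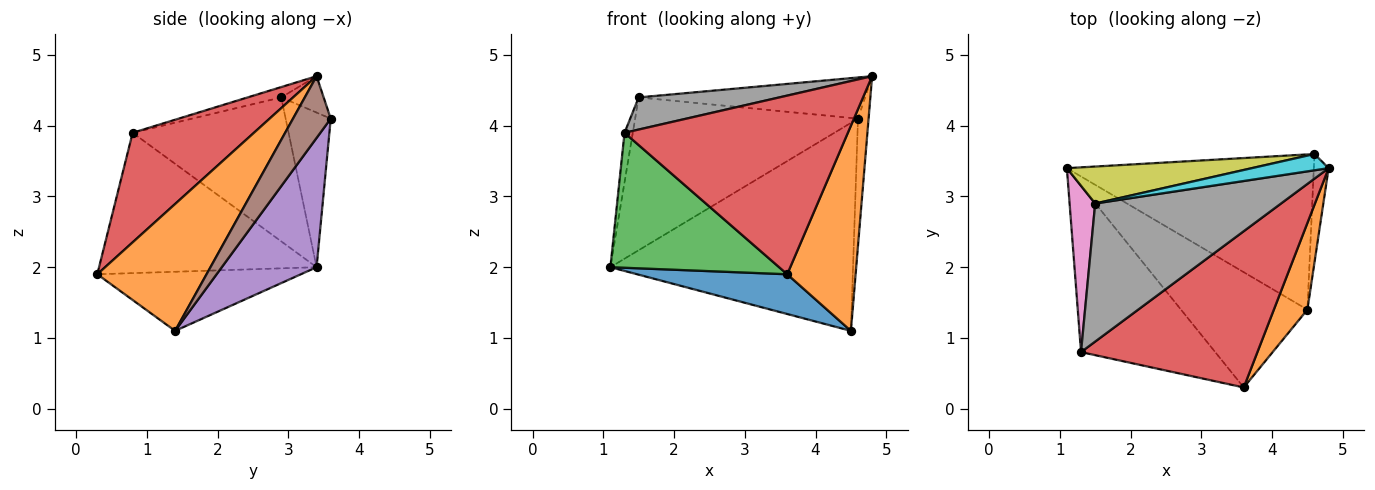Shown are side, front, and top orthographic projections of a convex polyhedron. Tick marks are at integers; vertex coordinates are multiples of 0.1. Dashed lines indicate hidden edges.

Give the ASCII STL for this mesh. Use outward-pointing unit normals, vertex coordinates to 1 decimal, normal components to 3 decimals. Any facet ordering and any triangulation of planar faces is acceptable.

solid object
 facet normal -0.404 -0.298 -0.865
  outer loop
   vertex 4.5 1.4 1.1
   vertex 3.6 0.3 1.9
   vertex 1.1 3.4 2.0
  endloop
 endfacet
 facet normal 0.827 -0.518 0.219
  outer loop
   vertex 4.5 1.4 1.1
   vertex 4.8 3.4 4.7
   vertex 3.6 0.3 1.9
  endloop
 endfacet
 facet normal -0.630 -0.489 -0.603
  outer loop
   vertex 1.3 0.8 3.9
   vertex 1.1 3.4 2.0
   vertex 3.6 0.3 1.9
  endloop
 endfacet
 facet normal 0.378 -0.697 0.609
  outer loop
   vertex 1.3 0.8 3.9
   vertex 3.6 0.3 1.9
   vertex 4.8 3.4 4.7
  endloop
 endfacet
 facet normal 0.299 0.765 -0.571
  outer loop
   vertex 4.6 3.6 4.1
   vertex 4.5 1.4 1.1
   vertex 1.1 3.4 2.0
  endloop
 endfacet
 facet normal 0.938 0.264 -0.225
  outer loop
   vertex 4.6 3.6 4.1
   vertex 4.8 3.4 4.7
   vertex 4.5 1.4 1.1
  endloop
 endfacet
 facet normal -0.983 0.052 0.175
  outer loop
   vertex 1.5 2.9 4.4
   vertex 1.1 3.4 2.0
   vertex 1.3 0.8 3.9
  endloop
 endfacet
 facet normal -0.054 -0.226 0.973
  outer loop
   vertex 1.5 2.9 4.4
   vertex 1.3 0.8 3.9
   vertex 4.8 3.4 4.7
  endloop
 endfacet
 facet normal -0.193 0.954 0.231
  outer loop
   vertex 1.5 2.9 4.4
   vertex 4.6 3.6 4.1
   vertex 1.1 3.4 2.0
  endloop
 endfacet
 facet normal -0.172 0.916 0.363
  outer loop
   vertex 1.5 2.9 4.4
   vertex 4.8 3.4 4.7
   vertex 4.6 3.6 4.1
  endloop
 endfacet
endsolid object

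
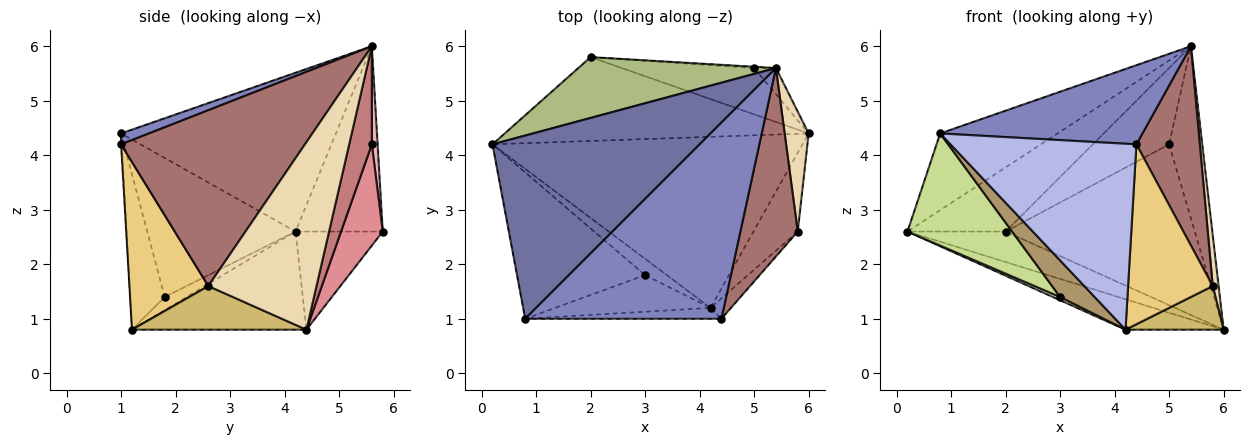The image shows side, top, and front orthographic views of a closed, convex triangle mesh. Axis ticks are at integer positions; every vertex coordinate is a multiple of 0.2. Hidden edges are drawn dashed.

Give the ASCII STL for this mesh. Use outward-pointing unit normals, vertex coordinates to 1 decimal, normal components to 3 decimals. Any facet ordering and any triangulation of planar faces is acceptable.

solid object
 facet normal -0.577 0.315 0.753
  outer loop
   vertex 5.4 5.6 6.0
   vertex 0.2 4.2 2.6
   vertex 0.8 1.0 4.4
  endloop
 endfacet
 facet normal 0.051 -0.374 0.926
  outer loop
   vertex 4.4 1.0 4.2
   vertex 5.4 5.6 6.0
   vertex 0.8 1.0 4.4
  endloop
 endfacet
 facet normal -0.297 0.167 -0.940
  outer loop
   vertex 4.2 1.2 0.8
   vertex 0.2 4.2 2.6
   vertex 6.0 4.4 0.8
  endloop
 endfacet
 facet normal -0.003 -0.998 -0.059
  outer loop
   vertex 4.2 1.2 0.8
   vertex 4.4 1.0 4.2
   vertex 0.8 1.0 4.4
  endloop
 endfacet
 facet normal -0.290 0.327 -0.899
  outer loop
   vertex 2.0 5.8 2.6
   vertex 6.0 4.4 0.8
   vertex 0.2 4.2 2.6
  endloop
 endfacet
 facet normal -0.542 0.610 0.578
  outer loop
   vertex 2.0 5.8 2.6
   vertex 0.2 4.2 2.6
   vertex 5.4 5.6 6.0
  endloop
 endfacet
 facet normal -0.653 -0.461 -0.601
  outer loop
   vertex 3.0 1.8 1.4
   vertex 0.8 1.0 4.4
   vertex 0.2 4.2 2.6
  endloop
 endfacet
 facet normal -0.507 -0.169 -0.845
  outer loop
   vertex 3.0 1.8 1.4
   vertex 0.2 4.2 2.6
   vertex 4.2 1.2 0.8
  endloop
 endfacet
 facet normal -0.577 -0.577 -0.577
  outer loop
   vertex 3.0 1.8 1.4
   vertex 4.2 1.2 0.8
   vertex 0.8 1.0 4.4
  endloop
 endfacet
 facet normal 0.653 -0.367 -0.663
  outer loop
   vertex 5.8 2.6 1.6
   vertex 4.2 1.2 0.8
   vertex 6.0 4.4 0.8
  endloop
 endfacet
 facet normal 0.679 -0.729 -0.083
  outer loop
   vertex 5.8 2.6 1.6
   vertex 4.4 1.0 4.2
   vertex 4.2 1.2 0.8
  endloop
 endfacet
 facet normal 0.990 -0.054 0.127
  outer loop
   vertex 5.8 2.6 1.6
   vertex 6.0 4.4 0.8
   vertex 5.4 5.6 6.0
  endloop
 endfacet
 facet normal 0.903 -0.312 0.295
  outer loop
   vertex 5.8 2.6 1.6
   vertex 5.4 5.6 6.0
   vertex 4.4 1.0 4.2
  endloop
 endfacet
 facet normal 0.560 0.819 -0.124
  outer loop
   vertex 5.0 5.6 4.2
   vertex 5.4 5.6 6.0
   vertex 6.0 4.4 0.8
  endloop
 endfacet
 facet normal 0.207 0.940 -0.271
  outer loop
   vertex 5.0 5.6 4.2
   vertex 6.0 4.4 0.8
   vertex 2.0 5.8 2.6
  endloop
 endfacet
 facet normal 0.075 0.997 -0.017
  outer loop
   vertex 5.0 5.6 4.2
   vertex 2.0 5.8 2.6
   vertex 5.4 5.6 6.0
  endloop
 endfacet
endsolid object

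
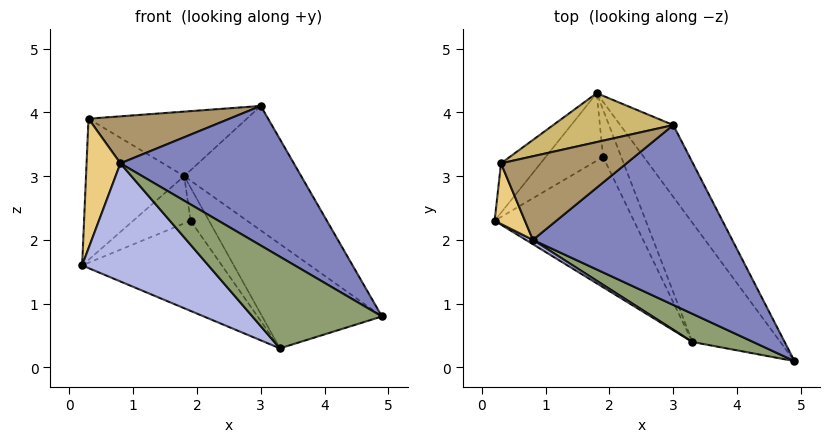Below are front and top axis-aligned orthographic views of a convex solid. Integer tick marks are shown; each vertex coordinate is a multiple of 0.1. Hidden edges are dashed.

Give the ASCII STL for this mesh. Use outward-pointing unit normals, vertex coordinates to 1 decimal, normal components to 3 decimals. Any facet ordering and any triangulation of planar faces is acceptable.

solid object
 facet normal 0.634 0.670 -0.387
  outer loop
   vertex 1.8 4.3 3.0
   vertex 3.0 3.8 4.1
   vertex 4.9 0.1 0.8
  endloop
 endfacet
 facet normal 0.176 -0.604 0.778
  outer loop
   vertex 0.8 2.0 3.2
   vertex 4.9 0.1 0.8
   vertex 3.0 3.8 4.1
  endloop
 endfacet
 facet normal 0.338 0.620 -0.708
  outer loop
   vertex 3.3 0.4 0.3
   vertex 1.8 4.3 3.0
   vertex 4.9 0.1 0.8
  endloop
 endfacet
 facet normal -0.513 -0.858 0.031
  outer loop
   vertex 3.3 0.4 0.3
   vertex 0.8 2.0 3.2
   vertex 0.2 2.3 1.6
  endloop
 endfacet
 facet normal -0.262 -0.923 0.284
  outer loop
   vertex 3.3 0.4 0.3
   vertex 4.9 0.1 0.8
   vertex 0.8 2.0 3.2
  endloop
 endfacet
 facet normal 0.000 0.573 -0.819
  outer loop
   vertex 1.9 3.3 2.3
   vertex 0.2 2.3 1.6
   vertex 1.8 4.3 3.0
  endloop
 endfacet
 facet normal 0.004 0.569 -0.822
  outer loop
   vertex 1.9 3.3 2.3
   vertex 3.3 0.4 0.3
   vertex 0.2 2.3 1.6
  endloop
 endfacet
 facet normal 0.022 0.575 -0.818
  outer loop
   vertex 1.9 3.3 2.3
   vertex 1.8 4.3 3.0
   vertex 3.3 0.4 0.3
  endloop
 endfacet
 facet normal 0.044 -0.490 0.871
  outer loop
   vertex 0.3 3.2 3.9
   vertex 0.8 2.0 3.2
   vertex 3.0 3.8 4.1
  endloop
 endfacet
 facet normal -0.217 0.778 0.590
  outer loop
   vertex 0.3 3.2 3.9
   vertex 3.0 3.8 4.1
   vertex 1.8 4.3 3.0
  endloop
 endfacet
 facet normal -0.845 -0.484 0.226
  outer loop
   vertex 0.3 3.2 3.9
   vertex 0.2 2.3 1.6
   vertex 0.8 2.0 3.2
  endloop
 endfacet
 facet normal -0.665 0.705 -0.247
  outer loop
   vertex 0.3 3.2 3.9
   vertex 1.8 4.3 3.0
   vertex 0.2 2.3 1.6
  endloop
 endfacet
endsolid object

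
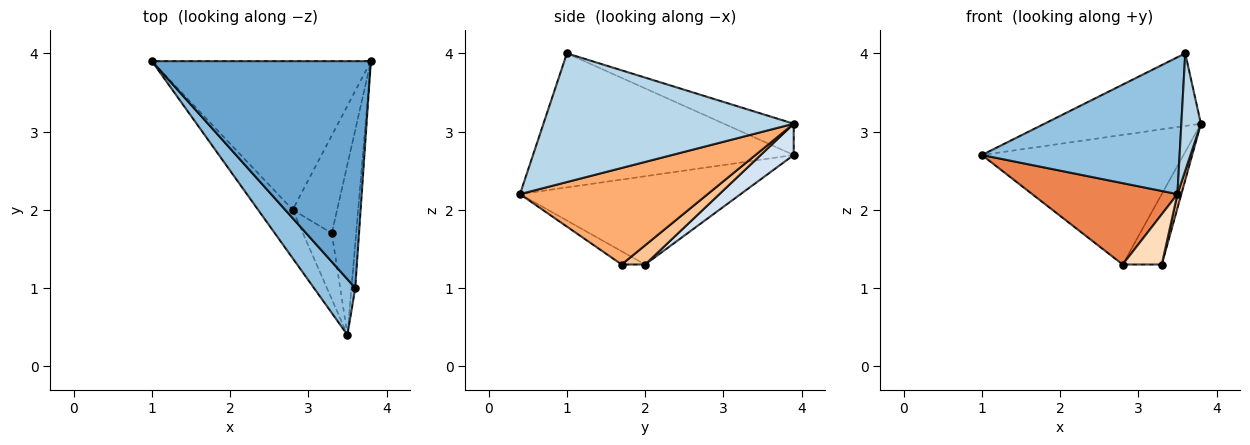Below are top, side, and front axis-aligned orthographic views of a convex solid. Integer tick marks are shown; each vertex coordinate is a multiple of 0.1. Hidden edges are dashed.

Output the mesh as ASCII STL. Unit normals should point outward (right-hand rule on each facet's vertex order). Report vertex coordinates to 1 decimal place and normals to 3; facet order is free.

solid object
 facet normal -0.135 0.302 0.944
  outer loop
   vertex 3.6 1.0 4.0
   vertex 3.8 3.9 3.1
   vertex 1.0 3.9 2.7
  endloop
 endfacet
 facet normal -0.774 -0.587 0.239
  outer loop
   vertex 3.6 1.0 4.0
   vertex 1.0 3.9 2.7
   vertex 3.5 0.4 2.2
  endloop
 endfacet
 facet normal 0.997 -0.078 -0.029
  outer loop
   vertex 3.6 1.0 4.0
   vertex 3.5 0.4 2.2
   vertex 3.8 3.9 3.1
  endloop
 endfacet
 facet normal 0.107 0.654 -0.749
  outer loop
   vertex 2.8 2.0 1.3
   vertex 1.0 3.9 2.7
   vertex 3.8 3.9 3.1
  endloop
 endfacet
 facet normal -0.794 -0.522 -0.311
  outer loop
   vertex 2.8 2.0 1.3
   vertex 3.5 0.4 2.2
   vertex 1.0 3.9 2.7
  endloop
 endfacet
 facet normal 0.969 -0.020 -0.245
  outer loop
   vertex 3.3 1.7 1.3
   vertex 3.8 3.9 3.1
   vertex 3.5 0.4 2.2
  endloop
 endfacet
 facet normal 0.331 0.551 -0.766
  outer loop
   vertex 3.3 1.7 1.3
   vertex 2.8 2.0 1.3
   vertex 3.8 3.9 3.1
  endloop
 endfacet
 facet normal -0.342 -0.570 -0.747
  outer loop
   vertex 3.3 1.7 1.3
   vertex 3.5 0.4 2.2
   vertex 2.8 2.0 1.3
  endloop
 endfacet
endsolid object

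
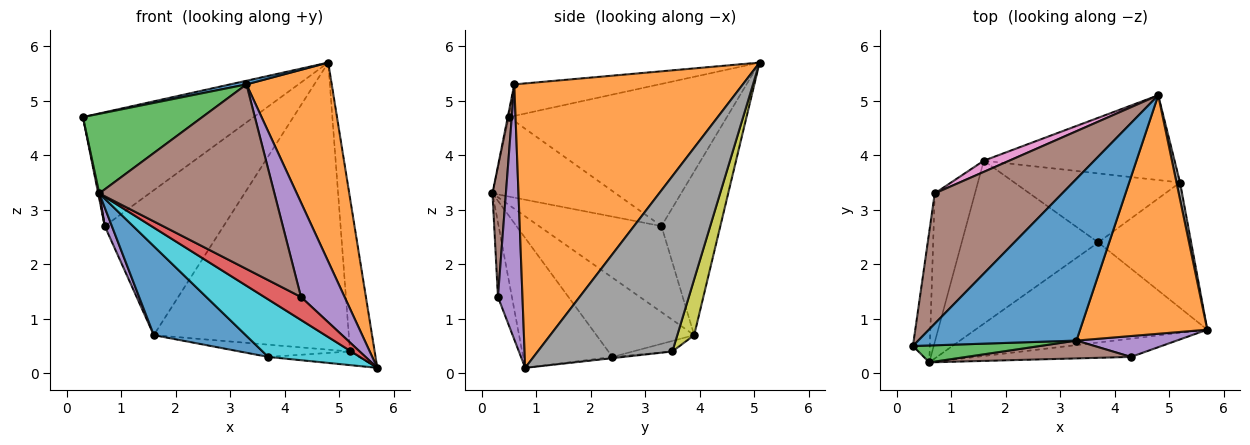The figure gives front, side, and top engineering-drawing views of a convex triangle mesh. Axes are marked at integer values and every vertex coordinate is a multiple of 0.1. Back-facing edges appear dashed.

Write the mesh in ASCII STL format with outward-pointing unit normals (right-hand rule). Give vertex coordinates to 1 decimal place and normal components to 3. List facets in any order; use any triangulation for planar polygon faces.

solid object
 facet normal -0.195 -0.022 0.980
  outer loop
   vertex 3.3 0.6 5.3
   vertex 4.8 5.1 5.7
   vertex 0.3 0.5 4.7
  endloop
 endfacet
 facet normal 0.864 -0.322 0.386
  outer loop
   vertex 3.3 0.6 5.3
   vertex 5.7 0.8 0.1
   vertex 4.8 5.1 5.7
  endloop
 endfacet
 facet normal -0.009 -0.978 0.208
  outer loop
   vertex 3.3 0.6 5.3
   vertex 0.3 0.5 4.7
   vertex 0.6 0.2 3.3
  endloop
 endfacet
 facet normal -0.978 -0.009 -0.208
  outer loop
   vertex 0.7 3.3 2.7
   vertex 0.6 0.2 3.3
   vertex 0.3 0.5 4.7
  endloop
 endfacet
 facet normal -0.905 -0.053 -0.423
  outer loop
   vertex 0.7 3.3 2.7
   vertex 1.6 3.9 0.7
   vertex 0.6 0.2 3.3
  endloop
 endfacet
 facet normal -0.643 0.504 0.577
  outer loop
   vertex 0.7 3.3 2.7
   vertex 0.3 0.5 4.7
   vertex 4.8 5.1 5.7
  endloop
 endfacet
 facet normal -0.443 0.894 0.069
  outer loop
   vertex 0.7 3.3 2.7
   vertex 4.8 5.1 5.7
   vertex 1.6 3.9 0.7
  endloop
 endfacet
 facet normal 0.983 0.180 0.020
  outer loop
   vertex 5.2 3.5 0.4
   vertex 4.8 5.1 5.7
   vertex 5.7 0.8 0.1
  endloop
 endfacet
 facet normal 0.083 0.956 -0.282
  outer loop
   vertex 5.2 3.5 0.4
   vertex 1.6 3.9 0.7
   vertex 4.8 5.1 5.7
  endloop
 endfacet
 facet normal -0.437 -0.448 -0.780
  outer loop
   vertex 3.7 2.4 0.3
   vertex 5.7 0.8 0.1
   vertex 0.6 0.2 3.3
  endloop
 endfacet
 facet normal -0.454 -0.427 -0.782
  outer loop
   vertex 3.7 2.4 0.3
   vertex 0.6 0.2 3.3
   vertex 1.6 3.9 0.7
  endloop
 endfacet
 facet normal -0.013 0.108 -0.994
  outer loop
   vertex 3.7 2.4 0.3
   vertex 5.2 3.5 0.4
   vertex 5.7 0.8 0.1
  endloop
 endfacet
 facet normal -0.062 0.175 -0.983
  outer loop
   vertex 3.7 2.4 0.3
   vertex 1.6 3.9 0.7
   vertex 5.2 3.5 0.4
  endloop
 endfacet
 facet normal -0.286 -0.750 -0.596
  outer loop
   vertex 4.3 0.3 1.4
   vertex 0.6 0.2 3.3
   vertex 5.7 0.8 0.1
  endloop
 endfacet
 facet normal 0.481 -0.856 0.189
  outer loop
   vertex 4.3 0.3 1.4
   vertex 5.7 0.8 0.1
   vertex 3.3 0.6 5.3
  endloop
 endfacet
 facet normal 0.076 -0.992 0.096
  outer loop
   vertex 4.3 0.3 1.4
   vertex 3.3 0.6 5.3
   vertex 0.6 0.2 3.3
  endloop
 endfacet
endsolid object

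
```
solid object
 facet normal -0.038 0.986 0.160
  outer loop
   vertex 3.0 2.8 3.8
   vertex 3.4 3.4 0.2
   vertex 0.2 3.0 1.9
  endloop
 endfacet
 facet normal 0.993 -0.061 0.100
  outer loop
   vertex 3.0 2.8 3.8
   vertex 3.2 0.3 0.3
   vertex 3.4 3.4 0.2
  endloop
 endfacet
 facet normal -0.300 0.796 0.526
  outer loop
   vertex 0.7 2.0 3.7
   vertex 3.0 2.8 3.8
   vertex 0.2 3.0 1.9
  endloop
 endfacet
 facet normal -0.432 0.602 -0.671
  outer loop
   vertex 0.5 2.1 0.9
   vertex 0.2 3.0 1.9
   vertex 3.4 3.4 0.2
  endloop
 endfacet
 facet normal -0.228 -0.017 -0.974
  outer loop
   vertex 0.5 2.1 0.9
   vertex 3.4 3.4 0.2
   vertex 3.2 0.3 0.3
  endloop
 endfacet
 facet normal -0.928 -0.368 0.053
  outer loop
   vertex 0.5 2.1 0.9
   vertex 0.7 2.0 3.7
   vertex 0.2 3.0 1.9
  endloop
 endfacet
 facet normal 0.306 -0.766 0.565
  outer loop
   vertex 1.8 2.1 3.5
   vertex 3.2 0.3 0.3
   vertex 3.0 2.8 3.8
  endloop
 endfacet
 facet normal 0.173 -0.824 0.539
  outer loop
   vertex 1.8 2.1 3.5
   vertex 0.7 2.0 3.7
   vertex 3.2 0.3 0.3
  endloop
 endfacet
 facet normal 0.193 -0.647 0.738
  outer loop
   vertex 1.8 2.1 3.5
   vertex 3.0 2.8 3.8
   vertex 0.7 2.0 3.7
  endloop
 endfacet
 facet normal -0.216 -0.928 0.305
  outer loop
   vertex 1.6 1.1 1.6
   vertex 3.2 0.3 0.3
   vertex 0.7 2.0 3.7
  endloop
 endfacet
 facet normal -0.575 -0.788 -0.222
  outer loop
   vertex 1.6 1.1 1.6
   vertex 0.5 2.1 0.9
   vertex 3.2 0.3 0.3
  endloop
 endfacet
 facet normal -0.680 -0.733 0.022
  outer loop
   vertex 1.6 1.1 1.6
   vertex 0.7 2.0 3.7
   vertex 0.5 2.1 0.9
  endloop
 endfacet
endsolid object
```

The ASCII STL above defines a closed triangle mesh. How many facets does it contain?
12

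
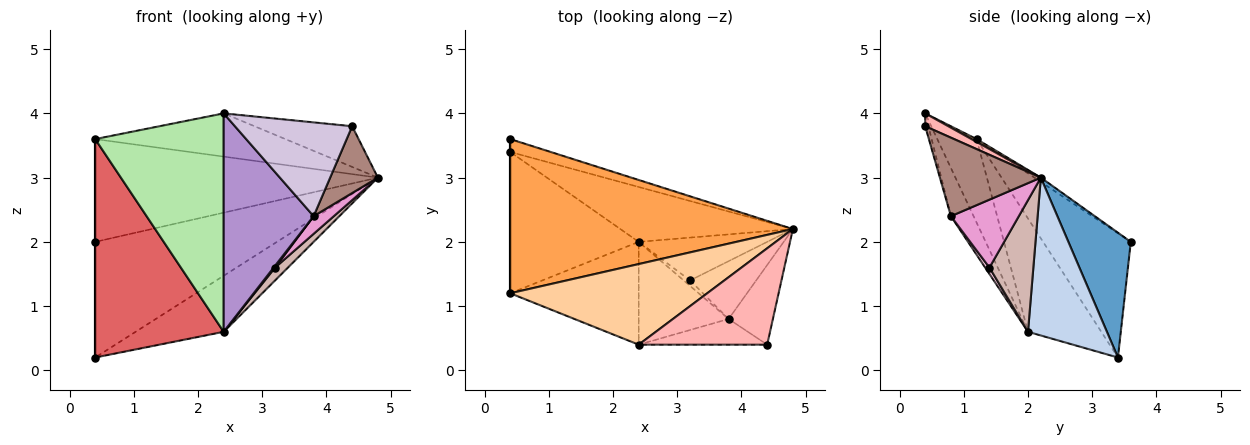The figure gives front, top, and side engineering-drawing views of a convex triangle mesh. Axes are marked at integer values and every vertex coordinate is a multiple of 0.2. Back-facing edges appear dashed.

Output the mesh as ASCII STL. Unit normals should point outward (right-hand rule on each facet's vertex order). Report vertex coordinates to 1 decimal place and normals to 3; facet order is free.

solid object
 facet normal 0.323 0.941 -0.105
  outer loop
   vertex 0.4 3.4 0.2
   vertex 0.4 3.6 2.0
   vertex 4.8 2.2 3.0
  endloop
 endfacet
 facet normal 0.539 0.602 -0.589
  outer loop
   vertex 2.4 2.0 0.6
   vertex 0.4 3.4 0.2
   vertex 4.8 2.2 3.0
  endloop
 endfacet
 facet normal -0.013 0.555 0.832
  outer loop
   vertex 0.4 1.2 3.6
   vertex 4.8 2.2 3.0
   vertex 0.4 3.6 2.0
  endloop
 endfacet
 facet normal 0.013 0.473 0.881
  outer loop
   vertex 0.4 1.2 3.6
   vertex 2.4 0.4 4.0
   vertex 4.8 2.2 3.0
  endloop
 endfacet
 facet normal -1.000 0.000 0.000
  outer loop
   vertex 0.4 1.2 3.6
   vertex 0.4 3.6 2.0
   vertex 0.4 3.4 0.2
  endloop
 endfacet
 facet normal -0.267 -0.872 -0.410
  outer loop
   vertex 0.4 1.2 3.6
   vertex 2.4 2.0 0.6
   vertex 2.4 0.4 4.0
  endloop
 endfacet
 facet normal -0.432 -0.757 -0.490
  outer loop
   vertex 0.4 1.2 3.6
   vertex 0.4 3.4 0.2
   vertex 2.4 2.0 0.6
  endloop
 endfacet
 facet normal 0.092 0.387 0.917
  outer loop
   vertex 4.4 0.4 3.8
   vertex 4.8 2.2 3.0
   vertex 2.4 0.4 4.0
  endloop
 endfacet
 facet normal -0.222 -0.882 -0.415
  outer loop
   vertex 3.8 0.8 2.4
   vertex 2.4 0.4 4.0
   vertex 2.4 2.0 0.6
  endloop
 endfacet
 facet normal -0.026 -0.964 -0.264
  outer loop
   vertex 3.8 0.8 2.4
   vertex 4.4 0.4 3.8
   vertex 2.4 0.4 4.0
  endloop
 endfacet
 facet normal 0.806 -0.381 -0.454
  outer loop
   vertex 3.8 0.8 2.4
   vertex 4.8 2.2 3.0
   vertex 4.4 0.4 3.8
  endloop
 endfacet
 facet normal 0.701 -0.205 -0.683
  outer loop
   vertex 3.2 1.4 1.6
   vertex 2.4 2.0 0.6
   vertex 4.8 2.2 3.0
  endloop
 endfacet
 facet normal 0.701 -0.208 -0.682
  outer loop
   vertex 3.2 1.4 1.6
   vertex 4.8 2.2 3.0
   vertex 3.8 0.8 2.4
  endloop
 endfacet
 facet normal 0.688 -0.229 -0.688
  outer loop
   vertex 3.2 1.4 1.6
   vertex 3.8 0.8 2.4
   vertex 2.4 2.0 0.6
  endloop
 endfacet
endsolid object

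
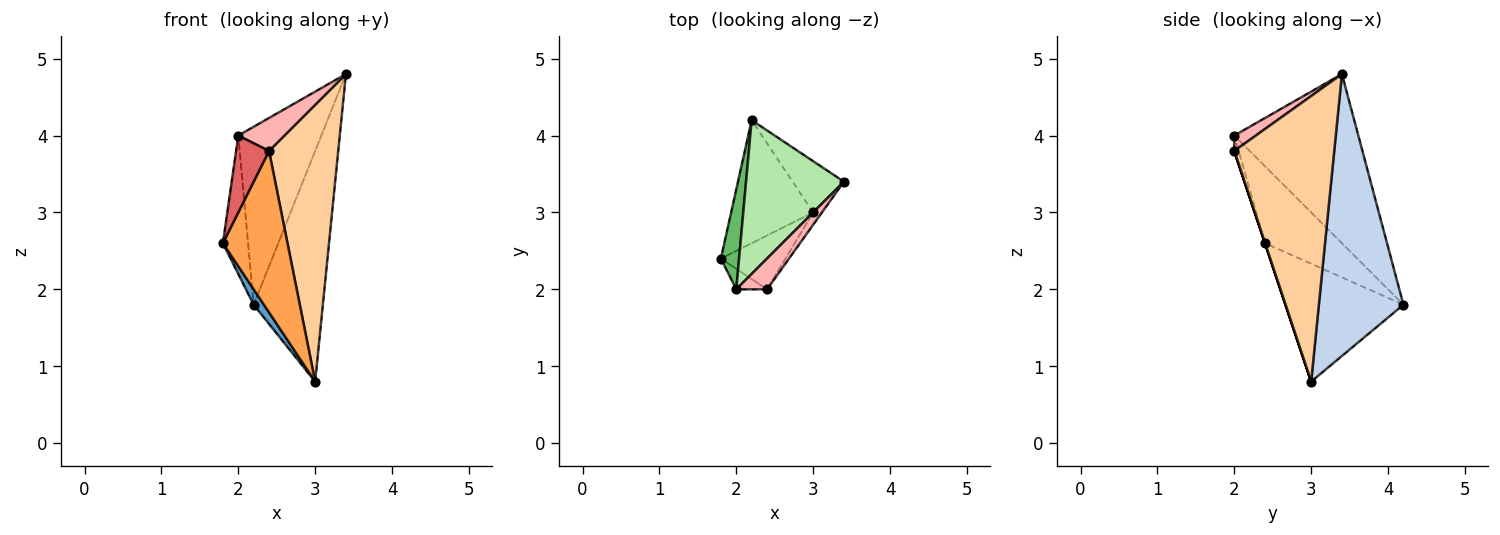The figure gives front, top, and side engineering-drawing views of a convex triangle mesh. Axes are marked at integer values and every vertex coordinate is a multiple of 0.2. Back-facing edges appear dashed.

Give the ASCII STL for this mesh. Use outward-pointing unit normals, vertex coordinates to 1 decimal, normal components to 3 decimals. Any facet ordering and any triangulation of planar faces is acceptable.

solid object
 facet normal -0.819 -0.071 -0.570
  outer loop
   vertex 3.0 3.0 0.8
   vertex 1.8 2.4 2.6
   vertex 2.2 4.2 1.8
  endloop
 endfacet
 facet normal 0.766 0.627 -0.139
  outer loop
   vertex 3.0 3.0 0.8
   vertex 2.2 4.2 1.8
   vertex 3.4 3.4 4.8
  endloop
 endfacet
 facet normal 0.000 -0.949 -0.316
  outer loop
   vertex 2.4 2.0 3.8
   vertex 1.8 2.4 2.6
   vertex 3.0 3.0 0.8
  endloop
 endfacet
 facet normal 0.822 -0.569 -0.025
  outer loop
   vertex 2.4 2.0 3.8
   vertex 3.0 3.0 0.8
   vertex 3.4 3.4 4.8
  endloop
 endfacet
 facet normal -0.927 0.303 0.219
  outer loop
   vertex 2.0 2.0 4.0
   vertex 2.2 4.2 1.8
   vertex 1.8 2.4 2.6
  endloop
 endfacet
 facet normal -0.749 0.501 0.433
  outer loop
   vertex 2.0 2.0 4.0
   vertex 3.4 3.4 4.8
   vertex 2.2 4.2 1.8
  endloop
 endfacet
 facet normal -0.128 -0.958 -0.256
  outer loop
   vertex 2.0 2.0 4.0
   vertex 1.8 2.4 2.6
   vertex 2.4 2.0 3.8
  endloop
 endfacet
 facet normal 0.323 -0.692 0.646
  outer loop
   vertex 2.0 2.0 4.0
   vertex 2.4 2.0 3.8
   vertex 3.4 3.4 4.8
  endloop
 endfacet
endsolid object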